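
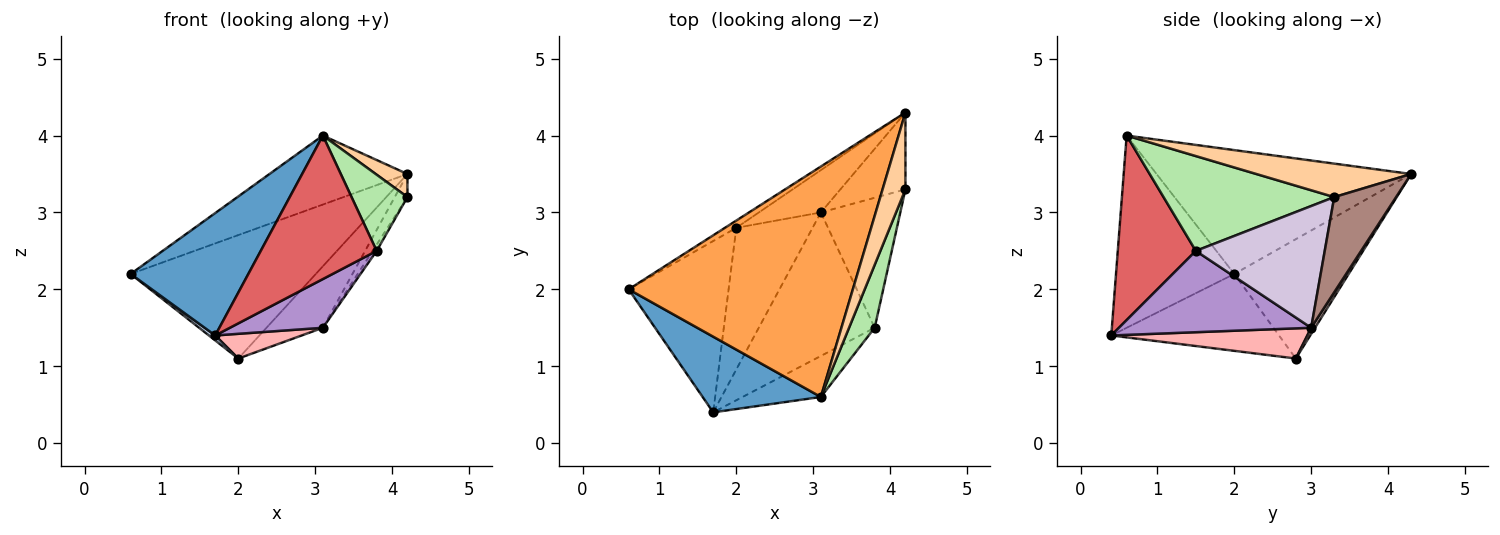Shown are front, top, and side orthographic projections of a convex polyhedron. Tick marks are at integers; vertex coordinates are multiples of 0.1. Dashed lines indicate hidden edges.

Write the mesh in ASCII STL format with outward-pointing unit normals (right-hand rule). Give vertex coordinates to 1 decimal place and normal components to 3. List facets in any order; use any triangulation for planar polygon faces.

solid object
 facet normal -0.650 -0.647 0.400
  outer loop
   vertex 1.7 0.4 1.4
   vertex 3.1 0.6 4.0
   vertex 0.6 2.0 2.2
  endloop
 endfacet
 facet normal -0.610 -0.023 -0.792
  outer loop
   vertex 2.0 2.8 1.1
   vertex 1.7 0.4 1.4
   vertex 0.6 2.0 2.2
  endloop
 endfacet
 facet normal -0.468 0.253 0.847
  outer loop
   vertex 4.2 4.3 3.5
   vertex 0.6 2.0 2.2
   vertex 3.1 0.6 4.0
  endloop
 endfacet
 facet normal 0.814 -0.167 0.556
  outer loop
   vertex 4.2 4.3 3.5
   vertex 3.1 0.6 4.0
   vertex 4.2 3.3 3.2
  endloop
 endfacet
 facet normal -0.525 0.850 -0.050
  outer loop
   vertex 4.2 4.3 3.5
   vertex 2.0 2.8 1.1
   vertex 0.6 2.0 2.2
  endloop
 endfacet
 facet normal 0.921 -0.301 0.249
  outer loop
   vertex 3.8 1.5 2.5
   vertex 4.2 3.3 3.2
   vertex 3.1 0.6 4.0
  endloop
 endfacet
 facet normal 0.544 -0.807 -0.231
  outer loop
   vertex 3.8 1.5 2.5
   vertex 3.1 0.6 4.0
   vertex 1.7 0.4 1.4
  endloop
 endfacet
 facet normal 0.363 -0.160 -0.918
  outer loop
   vertex 3.1 3.0 1.5
   vertex 1.7 0.4 1.4
   vertex 2.0 2.8 1.1
  endloop
 endfacet
 facet normal 0.553 -0.268 -0.789
  outer loop
   vertex 3.1 3.0 1.5
   vertex 3.8 1.5 2.5
   vertex 1.7 0.4 1.4
  endloop
 endfacet
 facet normal 0.837 0.026 -0.546
  outer loop
   vertex 3.1 3.0 1.5
   vertex 4.2 3.3 3.2
   vertex 3.8 1.5 2.5
  endloop
 endfacet
 facet normal 0.814 0.167 -0.556
  outer loop
   vertex 3.1 3.0 1.5
   vertex 4.2 4.3 3.5
   vertex 4.2 3.3 3.2
  endloop
 endfacet
 facet normal 0.056 0.823 -0.566
  outer loop
   vertex 3.1 3.0 1.5
   vertex 2.0 2.8 1.1
   vertex 4.2 4.3 3.5
  endloop
 endfacet
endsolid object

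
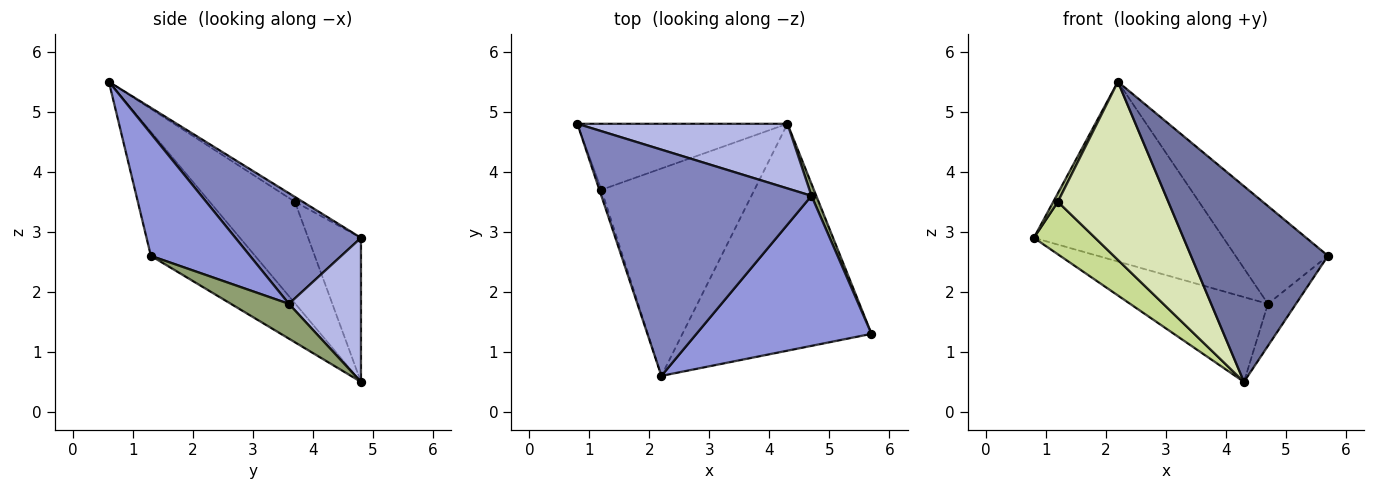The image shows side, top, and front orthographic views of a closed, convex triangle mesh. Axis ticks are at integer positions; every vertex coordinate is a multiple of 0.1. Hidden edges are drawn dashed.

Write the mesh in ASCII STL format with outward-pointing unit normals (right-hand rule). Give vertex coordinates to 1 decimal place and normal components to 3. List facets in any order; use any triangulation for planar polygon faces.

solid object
 facet normal -0.445 -0.585 -0.678
  outer loop
   vertex 4.3 4.8 0.5
   vertex 5.7 1.3 2.6
   vertex 2.2 0.6 5.5
  endloop
 endfacet
 facet normal 0.381 0.575 0.724
  outer loop
   vertex 4.7 3.6 1.8
   vertex 0.8 4.8 2.9
   vertex 2.2 0.6 5.5
  endloop
 endfacet
 facet normal 0.505 0.471 0.723
  outer loop
   vertex 4.7 3.6 1.8
   vertex 2.2 0.6 5.5
   vertex 5.7 1.3 2.6
  endloop
 endfacet
 facet normal 0.384 0.734 0.560
  outer loop
   vertex 4.7 3.6 1.8
   vertex 4.3 4.8 0.5
   vertex 0.8 4.8 2.9
  endloop
 endfacet
 facet normal 0.894 0.431 0.123
  outer loop
   vertex 4.7 3.6 1.8
   vertex 5.7 1.3 2.6
   vertex 4.3 4.8 0.5
  endloop
 endfacet
 facet normal -0.812 -0.478 -0.334
  outer loop
   vertex 1.2 3.7 3.5
   vertex 2.2 0.6 5.5
   vertex 0.8 4.8 2.9
  endloop
 endfacet
 facet normal -0.473 -0.548 -0.690
  outer loop
   vertex 1.2 3.7 3.5
   vertex 0.8 4.8 2.9
   vertex 4.3 4.8 0.5
  endloop
 endfacet
 facet normal -0.449 -0.582 -0.678
  outer loop
   vertex 1.2 3.7 3.5
   vertex 4.3 4.8 0.5
   vertex 2.2 0.6 5.5
  endloop
 endfacet
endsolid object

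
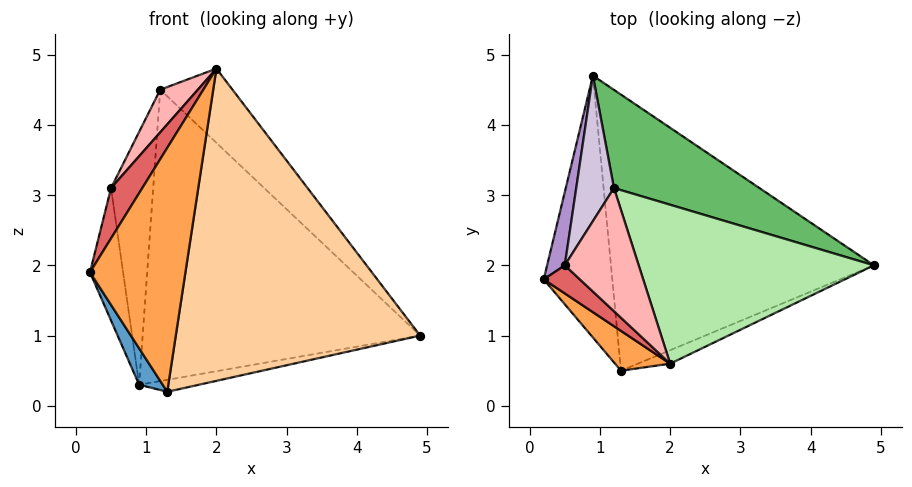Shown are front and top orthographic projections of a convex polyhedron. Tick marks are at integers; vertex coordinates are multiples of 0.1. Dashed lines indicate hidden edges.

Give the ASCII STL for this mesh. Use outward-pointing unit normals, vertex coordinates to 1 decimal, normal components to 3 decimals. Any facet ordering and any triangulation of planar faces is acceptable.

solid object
 facet normal -0.861 -0.070 -0.504
  outer loop
   vertex 1.3 0.5 0.2
   vertex 0.2 1.8 1.9
   vertex 0.9 4.7 0.3
  endloop
 endfacet
 facet normal 0.200 0.042 -0.979
  outer loop
   vertex 1.3 0.5 0.2
   vertex 0.9 4.7 0.3
   vertex 4.9 2.0 1.0
  endloop
 endfacet
 facet normal -0.676 -0.727 0.119
  outer loop
   vertex 1.3 0.5 0.2
   vertex 2.0 0.6 4.8
   vertex 0.2 1.8 1.9
  endloop
 endfacet
 facet normal 0.392 -0.919 -0.040
  outer loop
   vertex 1.3 0.5 0.2
   vertex 4.9 2.0 1.0
   vertex 2.0 0.6 4.8
  endloop
 endfacet
 facet normal 0.504 0.818 0.276
  outer loop
   vertex 1.2 3.1 4.5
   vertex 4.9 2.0 1.0
   vertex 0.9 4.7 0.3
  endloop
 endfacet
 facet normal 0.701 0.302 0.646
  outer loop
   vertex 1.2 3.1 4.5
   vertex 2.0 0.6 4.8
   vertex 4.9 2.0 1.0
  endloop
 endfacet
 facet normal -0.807 -0.515 0.288
  outer loop
   vertex 0.5 2.0 3.1
   vertex 0.2 1.8 1.9
   vertex 2.0 0.6 4.8
  endloop
 endfacet
 facet normal -0.809 -0.192 0.556
  outer loop
   vertex 0.5 2.0 3.1
   vertex 2.0 0.6 4.8
   vertex 1.2 3.1 4.5
  endloop
 endfacet
 facet normal -0.929 0.323 0.179
  outer loop
   vertex 0.5 2.0 3.1
   vertex 0.9 4.7 0.3
   vertex 0.2 1.8 1.9
  endloop
 endfacet
 facet normal -0.921 0.338 0.195
  outer loop
   vertex 0.5 2.0 3.1
   vertex 1.2 3.1 4.5
   vertex 0.9 4.7 0.3
  endloop
 endfacet
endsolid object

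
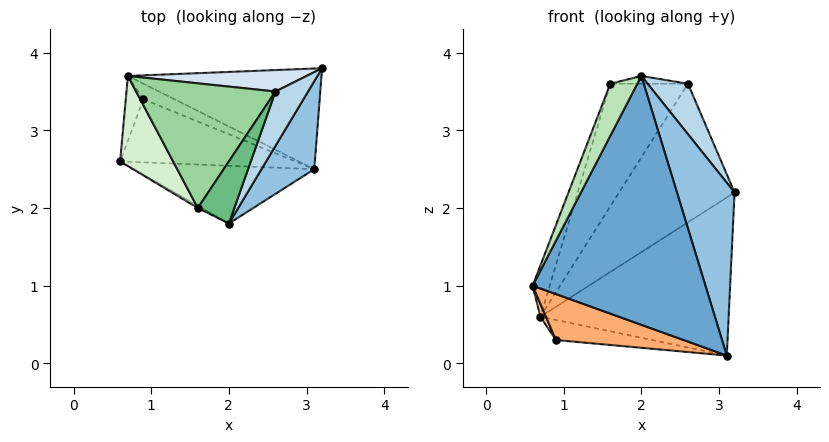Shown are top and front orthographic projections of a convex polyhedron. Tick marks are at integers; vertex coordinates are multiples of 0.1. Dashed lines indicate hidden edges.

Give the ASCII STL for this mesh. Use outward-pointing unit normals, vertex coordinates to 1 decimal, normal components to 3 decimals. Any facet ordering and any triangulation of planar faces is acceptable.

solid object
 facet normal -0.120 -0.967 -0.225
  outer loop
   vertex 3.1 2.5 0.1
   vertex 2.0 1.8 3.7
   vertex 0.6 2.6 1.0
  endloop
 endfacet
 facet normal 0.899 -0.390 0.199
  outer loop
   vertex 3.1 2.5 0.1
   vertex 3.2 3.8 2.2
   vertex 2.0 1.8 3.7
  endloop
 endfacet
 facet normal 0.899 -0.298 0.321
  outer loop
   vertex 2.6 3.5 3.6
   vertex 2.0 1.8 3.7
   vertex 3.2 3.8 2.2
  endloop
 endfacet
 facet normal -0.136 0.979 0.151
  outer loop
   vertex 0.7 3.7 0.6
   vertex 2.6 3.5 3.6
   vertex 3.2 3.8 2.2
  endloop
 endfacet
 facet normal 0.296 0.806 -0.513
  outer loop
   vertex 0.7 3.7 0.6
   vertex 3.2 3.8 2.2
   vertex 3.1 2.5 0.1
  endloop
 endfacet
 facet normal -0.300 -0.562 -0.771
  outer loop
   vertex 0.9 3.4 0.3
   vertex 3.1 2.5 0.1
   vertex 0.6 2.6 1.0
  endloop
 endfacet
 facet normal -0.870 -0.097 -0.483
  outer loop
   vertex 0.9 3.4 0.3
   vertex 0.6 2.6 1.0
   vertex 0.7 3.7 0.6
  endloop
 endfacet
 facet normal 0.259 0.764 -0.591
  outer loop
   vertex 0.9 3.4 0.3
   vertex 0.7 3.7 0.6
   vertex 3.1 2.5 0.1
  endloop
 endfacet
 facet normal -0.183 0.122 0.976
  outer loop
   vertex 1.6 2.0 3.6
   vertex 2.0 1.8 3.7
   vertex 2.6 3.5 3.6
  endloop
 endfacet
 facet normal -0.725 0.483 0.491
  outer loop
   vertex 1.6 2.0 3.6
   vertex 2.6 3.5 3.6
   vertex 0.7 3.7 0.6
  endloop
 endfacet
 facet normal -0.439 -0.898 -0.038
  outer loop
   vertex 1.6 2.0 3.6
   vertex 0.6 2.6 1.0
   vertex 2.0 1.8 3.7
  endloop
 endfacet
 facet normal -0.891 0.224 0.395
  outer loop
   vertex 1.6 2.0 3.6
   vertex 0.7 3.7 0.6
   vertex 0.6 2.6 1.0
  endloop
 endfacet
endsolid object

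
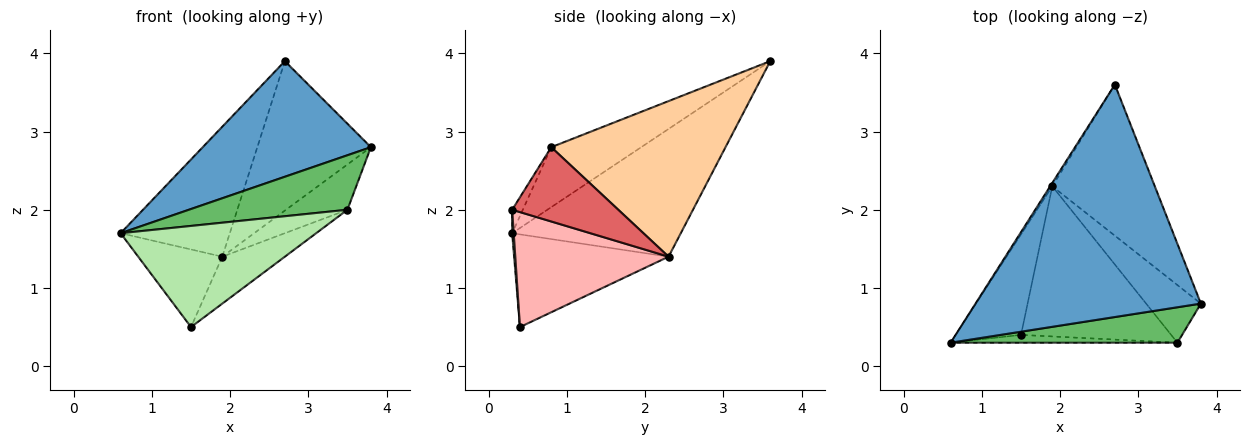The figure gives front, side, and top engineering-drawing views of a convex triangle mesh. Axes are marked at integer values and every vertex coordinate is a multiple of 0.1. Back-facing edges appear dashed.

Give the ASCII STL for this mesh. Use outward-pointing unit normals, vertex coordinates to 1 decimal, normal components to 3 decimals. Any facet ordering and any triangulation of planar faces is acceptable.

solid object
 facet normal -0.232 -0.433 0.871
  outer loop
   vertex 2.7 3.6 3.9
   vertex 0.6 0.3 1.7
   vertex 3.8 0.8 2.8
  endloop
 endfacet
 facet normal -0.839 0.543 -0.014
  outer loop
   vertex 1.9 2.3 1.4
   vertex 0.6 0.3 1.7
   vertex 2.7 3.6 3.9
  endloop
 endfacet
 facet normal -0.747 0.407 -0.526
  outer loop
   vertex 1.9 2.3 1.4
   vertex 1.5 0.4 0.5
   vertex 0.6 0.3 1.7
  endloop
 endfacet
 facet normal 0.733 0.478 -0.483
  outer loop
   vertex 1.9 2.3 1.4
   vertex 2.7 3.6 3.9
   vertex 3.8 0.8 2.8
  endloop
 endfacet
 facet normal -0.056 -0.837 0.544
  outer loop
   vertex 3.5 0.3 2.0
   vertex 3.8 0.8 2.8
   vertex 0.6 0.3 1.7
  endloop
 endfacet
 facet normal 0.008 -0.997 -0.077
  outer loop
   vertex 3.5 0.3 2.0
   vertex 0.6 0.3 1.7
   vertex 1.5 0.4 0.5
  endloop
 endfacet
 facet normal 0.730 0.422 -0.538
  outer loop
   vertex 3.5 0.3 2.0
   vertex 1.9 2.3 1.4
   vertex 3.8 0.8 2.8
  endloop
 endfacet
 facet normal 0.590 0.241 -0.771
  outer loop
   vertex 3.5 0.3 2.0
   vertex 1.5 0.4 0.5
   vertex 1.9 2.3 1.4
  endloop
 endfacet
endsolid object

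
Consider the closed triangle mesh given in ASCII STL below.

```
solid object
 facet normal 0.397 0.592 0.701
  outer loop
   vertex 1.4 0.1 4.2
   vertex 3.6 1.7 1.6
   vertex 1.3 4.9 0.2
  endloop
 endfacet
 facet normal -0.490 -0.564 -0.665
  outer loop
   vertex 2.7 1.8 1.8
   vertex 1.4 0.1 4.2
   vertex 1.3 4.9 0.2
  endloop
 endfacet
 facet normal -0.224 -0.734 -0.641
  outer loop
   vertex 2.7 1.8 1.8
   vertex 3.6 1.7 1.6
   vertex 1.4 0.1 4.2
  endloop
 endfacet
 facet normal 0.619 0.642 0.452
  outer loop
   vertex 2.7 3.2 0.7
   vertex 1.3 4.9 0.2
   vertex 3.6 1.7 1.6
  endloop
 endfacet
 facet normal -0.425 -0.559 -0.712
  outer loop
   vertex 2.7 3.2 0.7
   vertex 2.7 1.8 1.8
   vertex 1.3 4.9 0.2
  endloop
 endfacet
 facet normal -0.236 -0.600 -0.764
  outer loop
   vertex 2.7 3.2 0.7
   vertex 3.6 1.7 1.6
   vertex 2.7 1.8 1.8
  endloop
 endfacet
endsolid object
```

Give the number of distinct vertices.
5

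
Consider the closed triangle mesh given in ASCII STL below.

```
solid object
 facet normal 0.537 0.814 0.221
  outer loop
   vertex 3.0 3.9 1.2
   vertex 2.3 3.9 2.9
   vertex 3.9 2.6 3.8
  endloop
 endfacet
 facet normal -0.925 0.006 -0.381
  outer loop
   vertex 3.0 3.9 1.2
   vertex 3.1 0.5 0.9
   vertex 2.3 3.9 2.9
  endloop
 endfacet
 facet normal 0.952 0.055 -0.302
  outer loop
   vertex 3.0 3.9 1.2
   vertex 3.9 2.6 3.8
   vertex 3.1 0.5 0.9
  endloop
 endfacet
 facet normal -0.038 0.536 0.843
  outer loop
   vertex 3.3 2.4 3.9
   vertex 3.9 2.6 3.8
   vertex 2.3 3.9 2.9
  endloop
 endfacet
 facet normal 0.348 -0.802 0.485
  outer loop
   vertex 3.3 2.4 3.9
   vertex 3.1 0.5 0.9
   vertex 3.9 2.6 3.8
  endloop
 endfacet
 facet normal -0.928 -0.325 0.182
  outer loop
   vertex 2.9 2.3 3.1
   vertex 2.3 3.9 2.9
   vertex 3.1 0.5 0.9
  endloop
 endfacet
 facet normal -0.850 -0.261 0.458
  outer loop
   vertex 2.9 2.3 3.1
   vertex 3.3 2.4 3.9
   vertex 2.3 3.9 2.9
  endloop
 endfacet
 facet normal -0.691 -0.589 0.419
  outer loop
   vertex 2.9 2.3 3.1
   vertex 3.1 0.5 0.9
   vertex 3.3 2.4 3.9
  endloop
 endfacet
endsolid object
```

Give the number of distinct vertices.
6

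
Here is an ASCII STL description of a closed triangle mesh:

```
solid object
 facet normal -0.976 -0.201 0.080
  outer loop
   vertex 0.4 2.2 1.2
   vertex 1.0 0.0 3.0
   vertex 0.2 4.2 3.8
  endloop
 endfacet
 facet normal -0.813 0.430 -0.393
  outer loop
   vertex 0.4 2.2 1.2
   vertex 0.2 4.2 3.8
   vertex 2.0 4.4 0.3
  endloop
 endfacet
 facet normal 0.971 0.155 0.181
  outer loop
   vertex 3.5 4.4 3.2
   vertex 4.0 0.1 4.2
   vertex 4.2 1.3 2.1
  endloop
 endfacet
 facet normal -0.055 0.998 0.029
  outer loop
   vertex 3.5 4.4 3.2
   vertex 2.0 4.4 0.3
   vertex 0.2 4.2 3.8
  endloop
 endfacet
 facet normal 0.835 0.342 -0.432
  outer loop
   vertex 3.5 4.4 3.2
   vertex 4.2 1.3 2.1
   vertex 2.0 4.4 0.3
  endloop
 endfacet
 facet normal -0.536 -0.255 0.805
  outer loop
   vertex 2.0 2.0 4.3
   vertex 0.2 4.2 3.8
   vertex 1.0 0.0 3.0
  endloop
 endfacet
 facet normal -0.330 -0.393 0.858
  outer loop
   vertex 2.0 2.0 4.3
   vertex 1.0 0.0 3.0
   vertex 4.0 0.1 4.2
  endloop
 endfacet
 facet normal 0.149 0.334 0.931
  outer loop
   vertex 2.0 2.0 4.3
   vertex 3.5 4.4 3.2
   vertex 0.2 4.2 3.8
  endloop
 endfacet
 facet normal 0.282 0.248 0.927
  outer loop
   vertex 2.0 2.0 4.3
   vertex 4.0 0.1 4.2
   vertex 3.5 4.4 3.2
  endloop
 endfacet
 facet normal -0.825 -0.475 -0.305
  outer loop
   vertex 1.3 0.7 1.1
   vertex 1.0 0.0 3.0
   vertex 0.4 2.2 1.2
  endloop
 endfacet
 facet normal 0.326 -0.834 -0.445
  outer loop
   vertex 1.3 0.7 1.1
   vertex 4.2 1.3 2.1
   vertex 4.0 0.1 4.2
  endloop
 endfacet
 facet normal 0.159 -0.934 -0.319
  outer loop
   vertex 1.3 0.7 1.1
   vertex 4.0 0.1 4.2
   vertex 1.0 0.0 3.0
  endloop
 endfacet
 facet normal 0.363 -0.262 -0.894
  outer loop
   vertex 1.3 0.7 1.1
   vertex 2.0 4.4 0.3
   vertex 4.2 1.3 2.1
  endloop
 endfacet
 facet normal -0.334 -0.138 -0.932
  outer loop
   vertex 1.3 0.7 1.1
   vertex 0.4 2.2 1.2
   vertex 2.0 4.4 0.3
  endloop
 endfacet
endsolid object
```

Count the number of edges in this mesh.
21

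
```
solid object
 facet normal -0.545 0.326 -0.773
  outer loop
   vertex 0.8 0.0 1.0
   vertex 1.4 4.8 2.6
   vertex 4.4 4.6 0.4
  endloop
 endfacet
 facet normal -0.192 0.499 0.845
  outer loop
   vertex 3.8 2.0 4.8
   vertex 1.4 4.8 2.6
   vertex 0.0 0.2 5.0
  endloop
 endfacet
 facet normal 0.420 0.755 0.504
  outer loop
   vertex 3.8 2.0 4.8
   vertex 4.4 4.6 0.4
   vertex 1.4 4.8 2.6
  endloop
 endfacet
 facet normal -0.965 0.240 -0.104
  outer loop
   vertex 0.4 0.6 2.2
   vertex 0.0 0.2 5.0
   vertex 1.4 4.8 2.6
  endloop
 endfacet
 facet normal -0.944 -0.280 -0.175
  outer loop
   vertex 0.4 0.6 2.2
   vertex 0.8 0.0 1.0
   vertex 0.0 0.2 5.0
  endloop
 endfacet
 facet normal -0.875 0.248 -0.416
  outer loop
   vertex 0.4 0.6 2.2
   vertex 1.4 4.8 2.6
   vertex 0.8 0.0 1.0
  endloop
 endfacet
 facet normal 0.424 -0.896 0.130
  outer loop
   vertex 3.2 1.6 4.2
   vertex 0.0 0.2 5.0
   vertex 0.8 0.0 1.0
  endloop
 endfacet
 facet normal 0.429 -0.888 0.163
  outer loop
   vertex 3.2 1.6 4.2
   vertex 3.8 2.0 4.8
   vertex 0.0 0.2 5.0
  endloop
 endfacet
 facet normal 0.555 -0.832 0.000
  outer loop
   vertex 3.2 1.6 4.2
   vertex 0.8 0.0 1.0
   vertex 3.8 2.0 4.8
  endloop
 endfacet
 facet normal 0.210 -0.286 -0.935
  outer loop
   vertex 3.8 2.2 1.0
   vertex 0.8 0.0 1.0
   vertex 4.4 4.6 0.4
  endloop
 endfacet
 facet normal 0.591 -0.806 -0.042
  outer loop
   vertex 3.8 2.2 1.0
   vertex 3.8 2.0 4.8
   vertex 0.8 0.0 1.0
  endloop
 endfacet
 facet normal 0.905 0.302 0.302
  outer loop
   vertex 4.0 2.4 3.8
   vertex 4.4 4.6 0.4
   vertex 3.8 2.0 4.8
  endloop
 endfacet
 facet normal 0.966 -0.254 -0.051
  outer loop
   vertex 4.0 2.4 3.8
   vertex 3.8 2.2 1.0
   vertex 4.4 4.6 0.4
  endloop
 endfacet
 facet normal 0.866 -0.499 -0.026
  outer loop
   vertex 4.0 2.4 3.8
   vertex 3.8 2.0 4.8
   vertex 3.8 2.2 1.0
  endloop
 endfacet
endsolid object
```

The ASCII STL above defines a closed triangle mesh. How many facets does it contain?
14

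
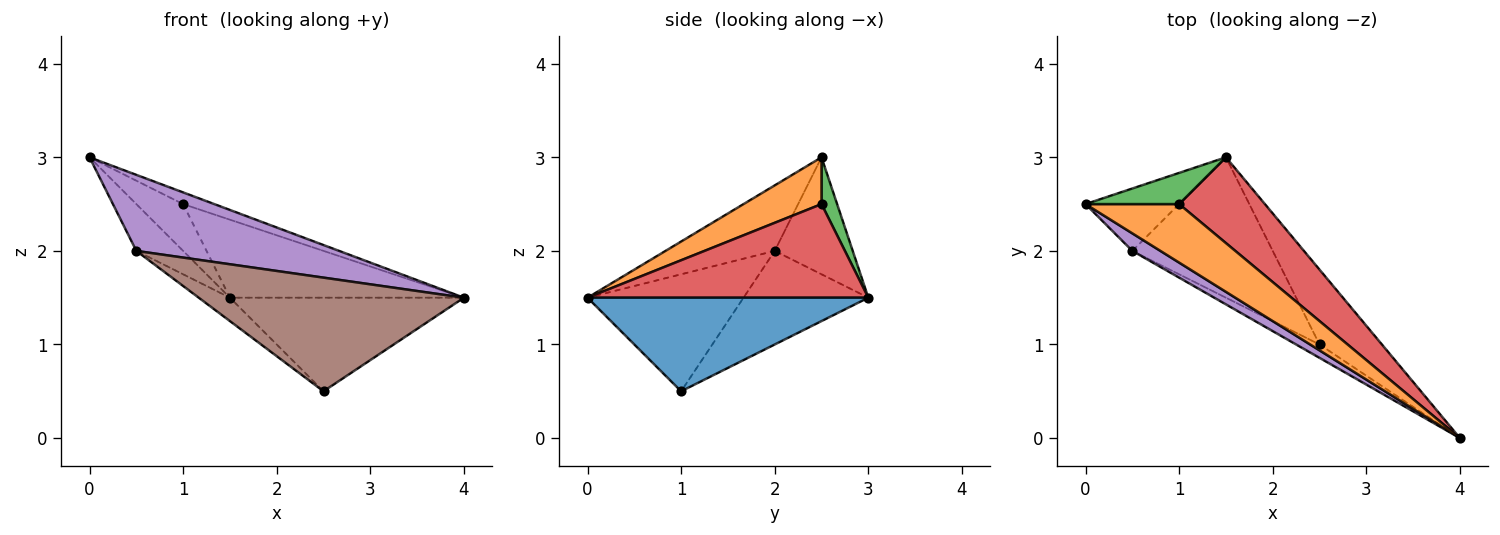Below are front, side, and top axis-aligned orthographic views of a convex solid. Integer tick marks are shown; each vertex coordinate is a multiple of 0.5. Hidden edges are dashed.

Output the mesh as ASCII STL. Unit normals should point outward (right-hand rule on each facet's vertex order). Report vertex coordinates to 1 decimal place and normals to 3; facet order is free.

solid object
 facet normal 0.684 0.570 -0.456
  outer loop
   vertex 2.5 1.0 0.5
   vertex 1.5 3.0 1.5
   vertex 4.0 0.0 1.5
  endloop
 endfacet
 facet normal 0.440 0.176 0.880
  outer loop
   vertex 1.0 2.5 2.5
   vertex 0.0 2.5 3.0
   vertex 4.0 0.0 1.5
  endloop
 endfacet
 facet normal 0.267 0.802 0.535
  outer loop
   vertex 1.0 2.5 2.5
   vertex 1.5 3.0 1.5
   vertex 0.0 2.5 3.0
  endloop
 endfacet
 facet normal 0.628 0.523 0.576
  outer loop
   vertex 1.0 2.5 2.5
   vertex 4.0 0.0 1.5
   vertex 1.5 3.0 1.5
  endloop
 endfacet
 facet normal -0.465 -0.863 0.199
  outer loop
   vertex 0.5 2.0 2.0
   vertex 4.0 0.0 1.5
   vertex 0.0 2.5 3.0
  endloop
 endfacet
 facet normal -0.504 -0.858 -0.101
  outer loop
   vertex 0.5 2.0 2.0
   vertex 2.5 1.0 0.5
   vertex 4.0 0.0 1.5
  endloop
 endfacet
 facet normal -0.707 0.424 -0.566
  outer loop
   vertex 0.5 2.0 2.0
   vertex 0.0 2.5 3.0
   vertex 1.5 3.0 1.5
  endloop
 endfacet
 facet normal -0.549 0.137 -0.824
  outer loop
   vertex 0.5 2.0 2.0
   vertex 1.5 3.0 1.5
   vertex 2.5 1.0 0.5
  endloop
 endfacet
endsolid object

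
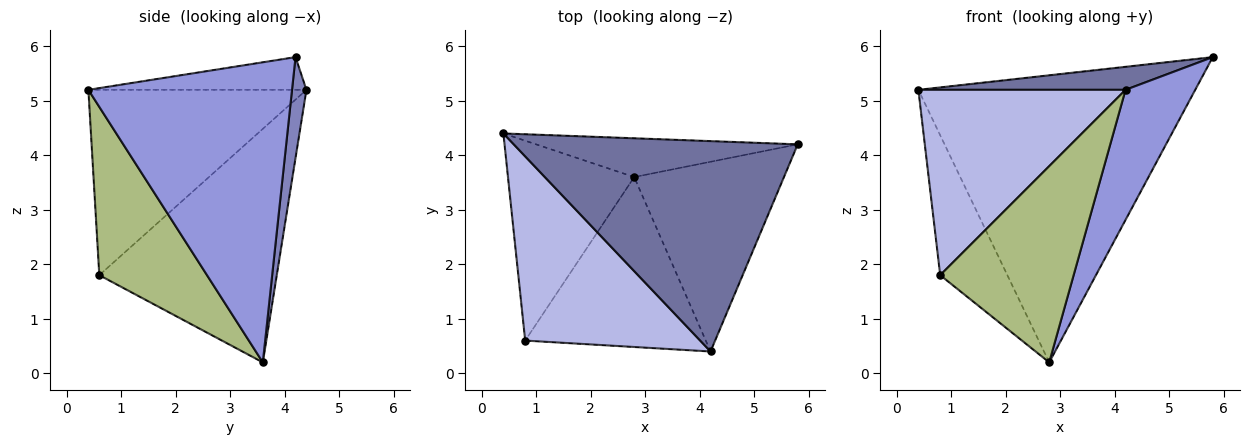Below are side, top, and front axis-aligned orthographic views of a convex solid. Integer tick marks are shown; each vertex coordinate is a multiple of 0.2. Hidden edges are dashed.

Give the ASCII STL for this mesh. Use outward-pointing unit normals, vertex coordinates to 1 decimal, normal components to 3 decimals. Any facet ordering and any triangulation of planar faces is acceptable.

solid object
 facet normal -0.114 -0.108 0.988
  outer loop
   vertex 4.2 0.4 5.2
   vertex 5.8 4.2 5.8
   vertex 0.4 4.4 5.2
  endloop
 endfacet
 facet normal 0.052 0.990 -0.134
  outer loop
   vertex 2.8 3.6 0.2
   vertex 0.4 4.4 5.2
   vertex 5.8 4.2 5.8
  endloop
 endfacet
 facet normal 0.856 -0.293 -0.427
  outer loop
   vertex 2.8 3.6 0.2
   vertex 5.8 4.2 5.8
   vertex 4.2 0.4 5.2
  endloop
 endfacet
 facet normal -0.598 -0.568 0.565
  outer loop
   vertex 0.8 0.6 1.8
   vertex 4.2 0.4 5.2
   vertex 0.4 4.4 5.2
  endloop
 endfacet
 facet normal -0.835 0.316 -0.451
  outer loop
   vertex 0.8 0.6 1.8
   vertex 0.4 4.4 5.2
   vertex 2.8 3.6 0.2
  endloop
 endfacet
 facet normal 0.521 -0.645 -0.559
  outer loop
   vertex 0.8 0.6 1.8
   vertex 2.8 3.6 0.2
   vertex 4.2 0.4 5.2
  endloop
 endfacet
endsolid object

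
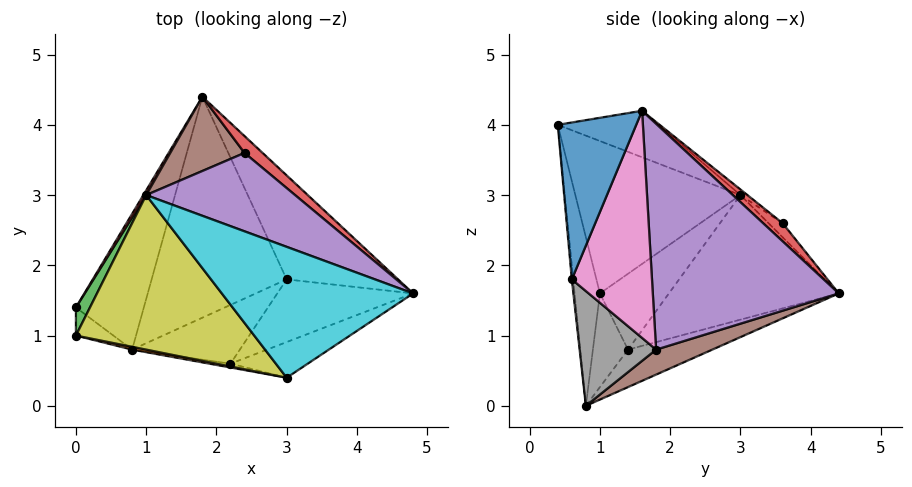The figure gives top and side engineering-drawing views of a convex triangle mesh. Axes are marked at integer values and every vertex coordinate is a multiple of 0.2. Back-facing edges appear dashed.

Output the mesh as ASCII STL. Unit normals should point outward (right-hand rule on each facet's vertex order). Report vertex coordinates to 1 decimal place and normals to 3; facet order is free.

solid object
 facet normal -0.745 -0.596 -0.298
  outer loop
   vertex 0.0 1.4 0.8
   vertex 0.8 0.8 0.0
   vertex 0.0 1.0 1.6
  endloop
 endfacet
 facet normal -0.428 0.464 -0.776
  outer loop
   vertex 0.0 1.4 0.8
   vertex 1.8 4.4 1.6
   vertex 0.8 0.8 0.0
  endloop
 endfacet
 facet normal -0.924 0.342 0.171
  outer loop
   vertex 0.0 1.4 0.8
   vertex 0.0 1.0 1.6
   vertex 1.0 3.0 3.0
  endloop
 endfacet
 facet normal -0.860 0.511 0.019
  outer loop
   vertex 0.0 1.4 0.8
   vertex 1.0 3.0 3.0
   vertex 1.8 4.4 1.6
  endloop
 endfacet
 facet normal 0.786 0.482 -0.388
  outer loop
   vertex 3.0 1.8 0.8
   vertex 1.8 4.4 1.6
   vertex 4.8 1.6 4.2
  endloop
 endfacet
 facet normal 0.170 0.361 -0.917
  outer loop
   vertex 3.0 1.8 0.8
   vertex 0.8 0.8 0.0
   vertex 1.8 4.4 1.6
  endloop
 endfacet
 facet normal 0.607 -0.707 -0.363
  outer loop
   vertex 3.0 1.8 0.8
   vertex 4.8 1.6 4.2
   vertex 2.2 0.6 1.8
  endloop
 endfacet
 facet normal 0.501 -0.726 -0.471
  outer loop
   vertex 3.0 1.8 0.8
   vertex 2.2 0.6 1.8
   vertex 0.8 0.8 0.0
  endloop
 endfacet
 facet normal -0.636 -0.203 0.744
  outer loop
   vertex 3.0 0.4 4.0
   vertex 1.0 3.0 3.0
   vertex 0.0 1.0 1.6
  endloop
 endfacet
 facet normal -0.232 0.189 0.954
  outer loop
   vertex 3.0 0.4 4.0
   vertex 4.8 1.6 4.2
   vertex 1.0 3.0 3.0
  endloop
 endfacet
 facet normal 0.554 -0.786 -0.273
  outer loop
   vertex 3.0 0.4 4.0
   vertex 2.2 0.6 1.8
   vertex 4.8 1.6 4.2
  endloop
 endfacet
 facet normal -0.209 -0.978 0.017
  outer loop
   vertex 3.0 0.4 4.0
   vertex 0.0 1.0 1.6
   vertex 0.8 0.8 0.0
  endloop
 endfacet
 facet normal -0.049 -0.996 -0.073
  outer loop
   vertex 3.0 0.4 4.0
   vertex 0.8 0.8 0.0
   vertex 2.2 0.6 1.8
  endloop
 endfacet
 facet normal 0.408 0.816 0.408
  outer loop
   vertex 2.4 3.6 2.6
   vertex 4.8 1.6 4.2
   vertex 1.8 4.4 1.6
  endloop
 endfacet
 facet normal -0.030 0.602 0.798
  outer loop
   vertex 2.4 3.6 2.6
   vertex 1.0 3.0 3.0
   vertex 4.8 1.6 4.2
  endloop
 endfacet
 facet normal -0.126 0.737 0.665
  outer loop
   vertex 2.4 3.6 2.6
   vertex 1.8 4.4 1.6
   vertex 1.0 3.0 3.0
  endloop
 endfacet
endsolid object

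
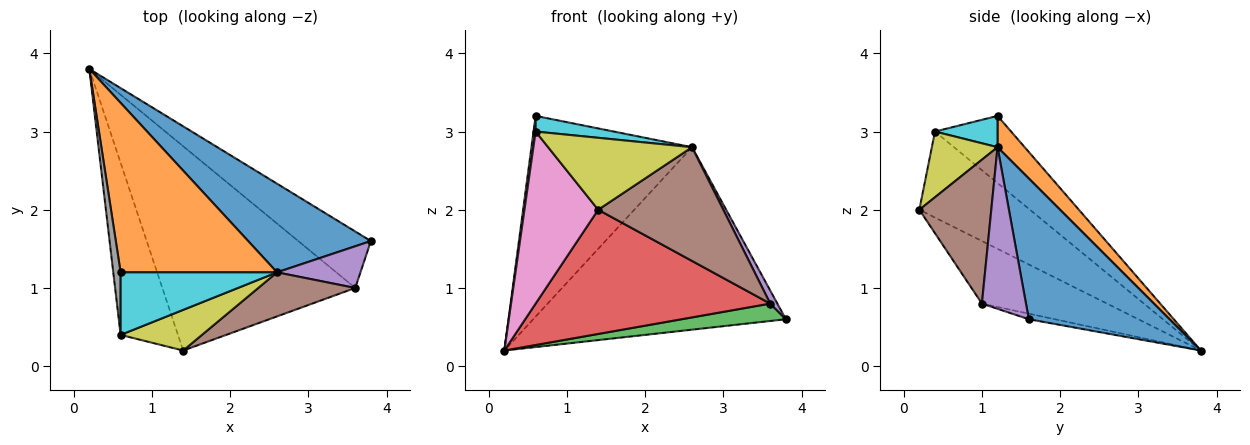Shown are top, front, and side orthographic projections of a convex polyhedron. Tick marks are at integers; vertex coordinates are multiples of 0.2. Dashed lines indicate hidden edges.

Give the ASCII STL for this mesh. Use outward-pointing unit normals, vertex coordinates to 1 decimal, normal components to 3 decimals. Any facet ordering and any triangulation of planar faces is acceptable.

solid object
 facet normal 0.448 0.804 0.391
  outer loop
   vertex 2.6 1.2 2.8
   vertex 3.8 1.6 0.6
   vertex 0.2 3.8 0.2
  endloop
 endfacet
 facet normal 0.128 0.758 0.640
  outer loop
   vertex 2.6 1.2 2.8
   vertex 0.2 3.8 0.2
   vertex 0.6 1.2 3.2
  endloop
 endfacet
 facet normal -0.073 -0.293 -0.953
  outer loop
   vertex 3.6 1.0 0.8
   vertex 0.2 3.8 0.2
   vertex 3.8 1.6 0.6
  endloop
 endfacet
 facet normal -0.267 -0.501 -0.823
  outer loop
   vertex 3.6 1.0 0.8
   vertex 1.4 0.2 2.0
   vertex 0.2 3.8 0.2
  endloop
 endfacet
 facet normal 0.880 -0.142 0.454
  outer loop
   vertex 3.6 1.0 0.8
   vertex 3.8 1.6 0.6
   vertex 2.6 1.2 2.8
  endloop
 endfacet
 facet normal 0.473 -0.822 0.318
  outer loop
   vertex 3.6 1.0 0.8
   vertex 2.6 1.2 2.8
   vertex 1.4 0.2 2.0
  endloop
 endfacet
 facet normal -0.728 -0.485 -0.485
  outer loop
   vertex 0.6 0.4 3.0
   vertex 0.2 3.8 0.2
   vertex 1.4 0.2 2.0
  endloop
 endfacet
 facet normal -0.994 -0.027 0.109
  outer loop
   vertex 0.6 0.4 3.0
   vertex 0.6 1.2 3.2
   vertex 0.2 3.8 0.2
  endloop
 endfacet
 facet normal 0.369 -0.809 0.457
  outer loop
   vertex 0.6 0.4 3.0
   vertex 1.4 0.2 2.0
   vertex 2.6 1.2 2.8
  endloop
 endfacet
 facet normal 0.190 -0.238 0.952
  outer loop
   vertex 0.6 0.4 3.0
   vertex 2.6 1.2 2.8
   vertex 0.6 1.2 3.2
  endloop
 endfacet
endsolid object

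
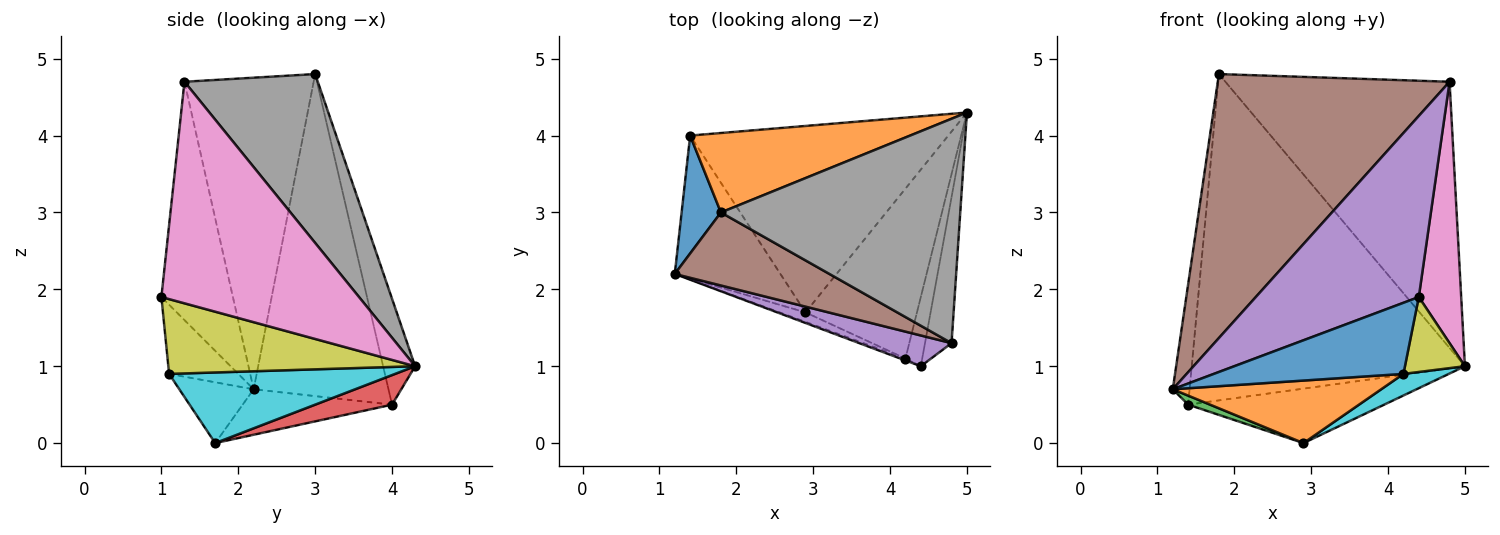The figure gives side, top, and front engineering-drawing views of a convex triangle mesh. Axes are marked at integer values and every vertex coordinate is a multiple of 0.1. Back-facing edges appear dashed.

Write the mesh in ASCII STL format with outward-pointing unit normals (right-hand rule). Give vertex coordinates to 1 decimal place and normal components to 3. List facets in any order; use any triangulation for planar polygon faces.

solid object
 facet normal -0.985 0.123 0.120
  outer loop
   vertex 1.4 4.0 0.5
   vertex 1.2 2.2 0.7
   vertex 1.8 3.0 4.8
  endloop
 endfacet
 facet normal -0.113 0.965 0.235
  outer loop
   vertex 1.4 4.0 0.5
   vertex 1.8 3.0 4.8
   vertex 5.0 4.3 1.0
  endloop
 endfacet
 facet normal -0.395 -0.058 -0.917
  outer loop
   vertex 2.9 1.7 0.0
   vertex 1.2 2.2 0.7
   vertex 1.4 4.0 0.5
  endloop
 endfacet
 facet normal 0.109 0.279 -0.954
  outer loop
   vertex 2.9 1.7 0.0
   vertex 1.4 4.0 0.5
   vertex 5.0 4.3 1.0
  endloop
 endfacet
 facet normal -0.397 -0.905 0.154
  outer loop
   vertex 4.8 1.3 4.7
   vertex 1.2 2.2 0.7
   vertex 4.4 1.0 1.9
  endloop
 endfacet
 facet normal -0.473 -0.849 0.235
  outer loop
   vertex 4.8 1.3 4.7
   vertex 1.8 3.0 4.8
   vertex 1.2 2.2 0.7
  endloop
 endfacet
 facet normal 0.971 -0.208 -0.116
  outer loop
   vertex 4.8 1.3 4.7
   vertex 4.4 1.0 1.9
   vertex 5.0 4.3 1.0
  endloop
 endfacet
 facet normal 0.414 0.696 0.587
  outer loop
   vertex 4.8 1.3 4.7
   vertex 5.0 4.3 1.0
   vertex 1.8 3.0 4.8
  endloop
 endfacet
 facet normal 0.949 -0.231 -0.213
  outer loop
   vertex 4.2 1.1 0.9
   vertex 5.0 4.3 1.0
   vertex 4.4 1.0 1.9
  endloop
 endfacet
 facet normal 0.532 -0.107 -0.840
  outer loop
   vertex 4.2 1.1 0.9
   vertex 2.9 1.7 0.0
   vertex 5.0 4.3 1.0
  endloop
 endfacet
 facet normal -0.343 -0.939 -0.025
  outer loop
   vertex 4.2 1.1 0.9
   vertex 4.4 1.0 1.9
   vertex 1.2 2.2 0.7
  endloop
 endfacet
 facet normal -0.332 -0.932 -0.141
  outer loop
   vertex 4.2 1.1 0.9
   vertex 1.2 2.2 0.7
   vertex 2.9 1.7 0.0
  endloop
 endfacet
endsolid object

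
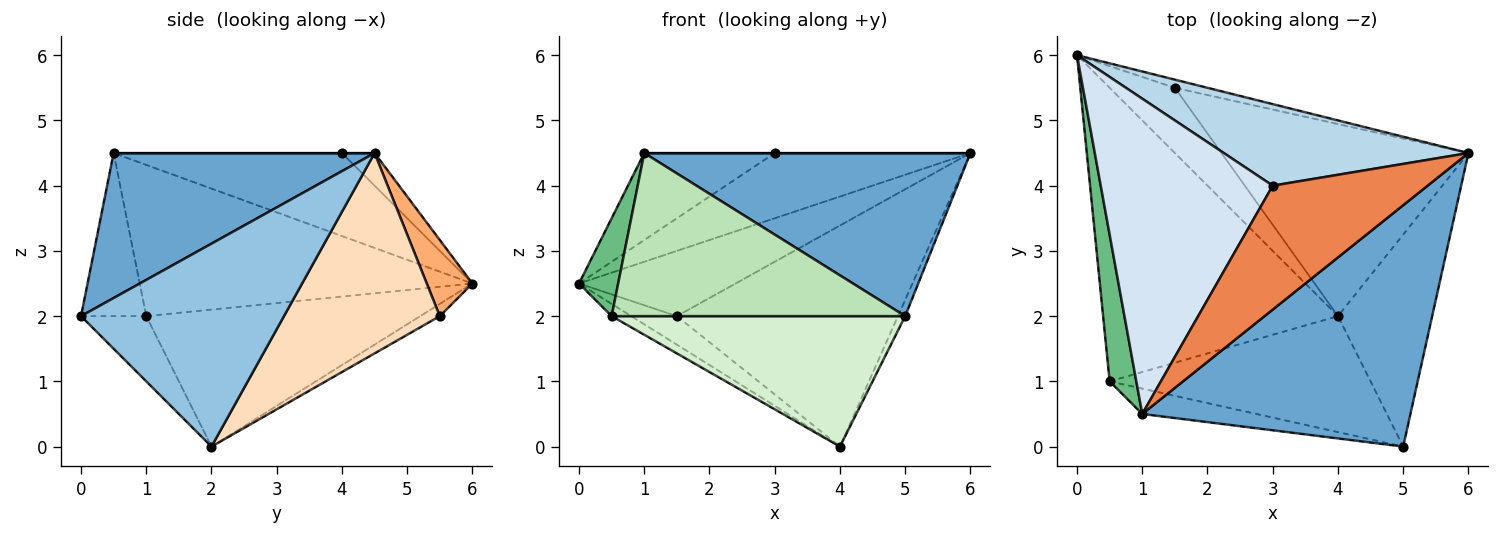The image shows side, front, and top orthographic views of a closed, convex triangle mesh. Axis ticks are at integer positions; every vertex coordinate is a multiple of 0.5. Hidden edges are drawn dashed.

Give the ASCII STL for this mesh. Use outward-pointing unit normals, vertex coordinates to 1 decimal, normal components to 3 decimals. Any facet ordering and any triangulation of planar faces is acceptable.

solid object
 facet normal 0.409 -0.511 0.756
  outer loop
   vertex 5.0 0.0 2.0
   vertex 6.0 4.5 4.5
   vertex 1.0 0.5 4.5
  endloop
 endfacet
 facet normal 0.907 0.032 -0.421
  outer loop
   vertex 5.0 0.0 2.0
   vertex 4.0 2.0 0.0
   vertex 6.0 4.5 4.5
  endloop
 endfacet
 facet normal -0.104 0.621 0.777
  outer loop
   vertex 3.0 4.0 4.5
   vertex 6.0 4.5 4.5
   vertex 0.0 6.0 2.5
  endloop
 endfacet
 facet normal -0.422 0.241 0.874
  outer loop
   vertex 3.0 4.0 4.5
   vertex 0.0 6.0 2.5
   vertex 1.0 0.5 4.5
  endloop
 endfacet
 facet normal 0.000 0.000 1.000
  outer loop
   vertex 3.0 4.0 4.5
   vertex 1.0 0.5 4.5
   vertex 6.0 4.5 4.5
  endloop
 endfacet
 facet normal 0.278 0.953 -0.119
  outer loop
   vertex 1.5 5.5 2.0
   vertex 0.0 6.0 2.5
   vertex 6.0 4.5 4.5
  endloop
 endfacet
 facet normal -0.169 0.395 -0.903
  outer loop
   vertex 1.5 5.5 2.0
   vertex 4.0 2.0 0.0
   vertex 0.0 6.0 2.5
  endloop
 endfacet
 facet normal 0.470 0.666 -0.579
  outer loop
   vertex 1.5 5.5 2.0
   vertex 6.0 4.5 4.5
   vertex 4.0 2.0 0.0
  endloop
 endfacet
 facet normal -0.978 -0.115 0.173
  outer loop
   vertex 0.5 1.0 2.0
   vertex 1.0 0.5 4.5
   vertex 0.0 6.0 2.5
  endloop
 endfacet
 facet normal -0.504 0.036 -0.863
  outer loop
   vertex 0.5 1.0 2.0
   vertex 0.0 6.0 2.5
   vertex 4.0 2.0 0.0
  endloop
 endfacet
 facet normal -0.214 -0.965 -0.150
  outer loop
   vertex 0.5 1.0 2.0
   vertex 5.0 0.0 2.0
   vertex 1.0 0.5 4.5
  endloop
 endfacet
 facet normal -0.164 -0.737 -0.655
  outer loop
   vertex 0.5 1.0 2.0
   vertex 4.0 2.0 0.0
   vertex 5.0 0.0 2.0
  endloop
 endfacet
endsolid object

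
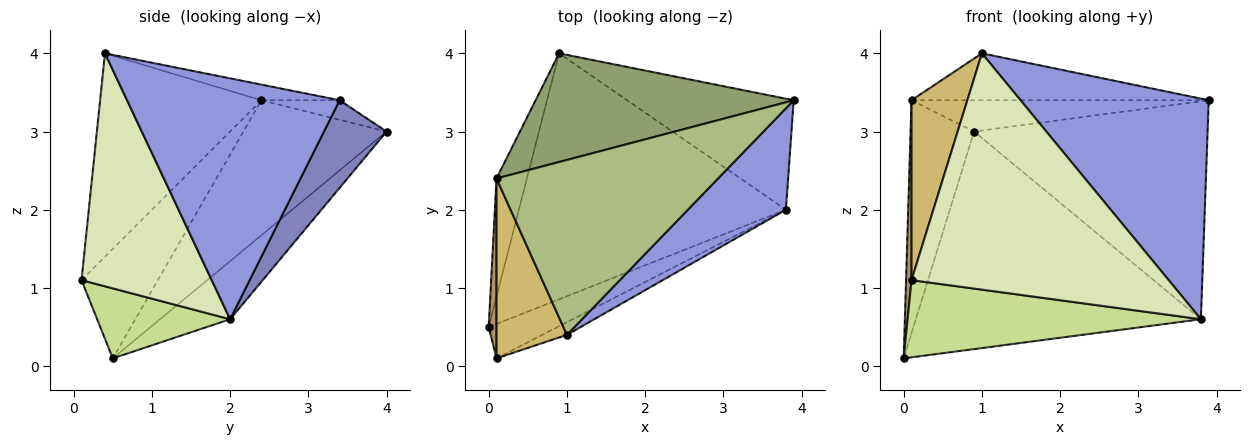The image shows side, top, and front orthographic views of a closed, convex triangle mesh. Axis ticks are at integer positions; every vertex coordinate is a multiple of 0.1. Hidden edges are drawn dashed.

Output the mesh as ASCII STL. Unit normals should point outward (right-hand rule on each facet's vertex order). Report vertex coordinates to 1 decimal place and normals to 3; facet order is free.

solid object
 facet normal -0.161 0.654 -0.739
  outer loop
   vertex 3.8 2.0 0.6
   vertex 0.0 0.5 0.1
   vertex 0.9 4.0 3.0
  endloop
 endfacet
 facet normal 0.232 0.867 -0.442
  outer loop
   vertex 3.8 2.0 0.6
   vertex 0.9 4.0 3.0
   vertex 3.9 3.4 3.4
  endloop
 endfacet
 facet normal 0.716 -0.634 0.291
  outer loop
   vertex 3.8 2.0 0.6
   vertex 3.9 3.4 3.4
   vertex 1.0 0.4 4.0
  endloop
 endfacet
 facet normal -0.895 0.397 -0.202
  outer loop
   vertex 0.1 2.4 3.4
   vertex 0.9 4.0 3.0
   vertex 0.0 0.5 0.1
  endloop
 endfacet
 facet normal -0.073 0.276 0.958
  outer loop
   vertex 0.1 2.4 3.4
   vertex 3.9 3.4 3.4
   vertex 0.9 4.0 3.0
  endloop
 endfacet
 facet normal -0.068 0.258 0.964
  outer loop
   vertex 0.1 2.4 3.4
   vertex 1.0 0.4 4.0
   vertex 3.9 3.4 3.4
  endloop
 endfacet
 facet normal 0.383 -0.844 -0.376
  outer loop
   vertex 0.1 0.1 1.1
   vertex 0.0 0.5 0.1
   vertex 3.8 2.0 0.6
  endloop
 endfacet
 facet normal 0.451 -0.891 -0.048
  outer loop
   vertex 0.1 0.1 1.1
   vertex 3.8 2.0 0.6
   vertex 1.0 0.4 4.0
  endloop
 endfacet
 facet normal -0.995 -0.071 0.071
  outer loop
   vertex 0.1 0.1 1.1
   vertex 0.1 2.4 3.4
   vertex 0.0 0.5 0.1
  endloop
 endfacet
 facet normal -0.898 -0.311 0.311
  outer loop
   vertex 0.1 0.1 1.1
   vertex 1.0 0.4 4.0
   vertex 0.1 2.4 3.4
  endloop
 endfacet
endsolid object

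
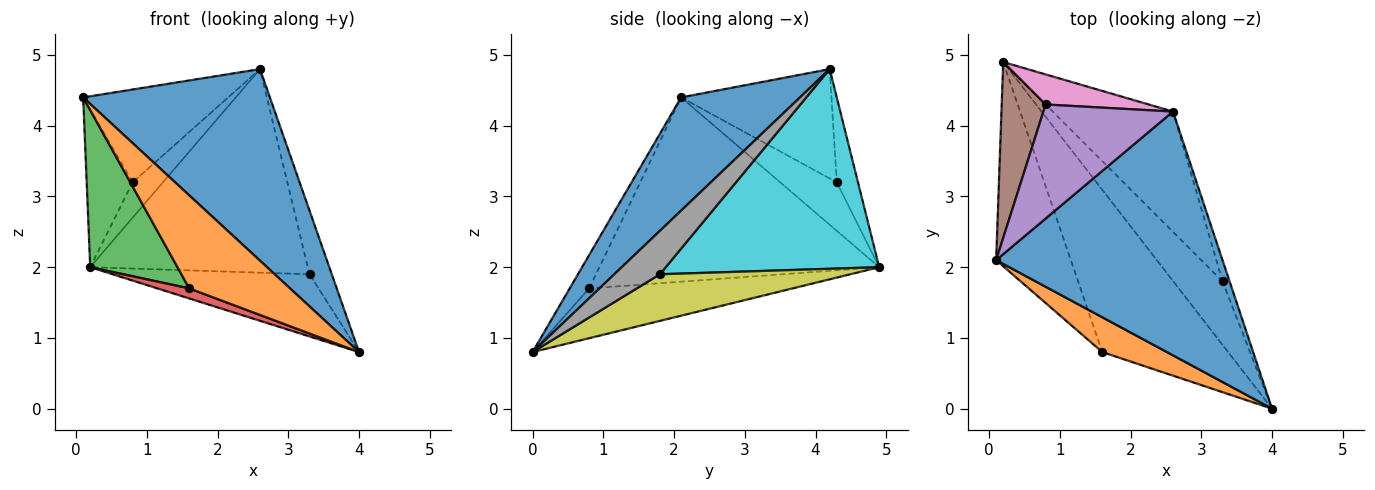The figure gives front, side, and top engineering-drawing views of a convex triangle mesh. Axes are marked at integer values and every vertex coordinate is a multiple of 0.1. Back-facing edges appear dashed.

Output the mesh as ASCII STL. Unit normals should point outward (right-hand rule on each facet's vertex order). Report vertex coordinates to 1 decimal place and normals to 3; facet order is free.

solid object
 facet normal 0.366 -0.575 0.732
  outer loop
   vertex 2.6 4.2 4.8
   vertex 0.1 2.1 4.4
   vertex 4.0 0.0 0.8
  endloop
 endfacet
 facet normal -0.178 -0.922 0.345
  outer loop
   vertex 1.6 0.8 1.7
   vertex 4.0 0.0 0.8
   vertex 0.1 2.1 4.4
  endloop
 endfacet
 facet normal -0.890 -0.278 -0.361
  outer loop
   vertex 1.6 0.8 1.7
   vertex 0.1 2.1 4.4
   vertex 0.2 4.9 2.0
  endloop
 endfacet
 facet normal -0.367 -0.057 -0.928
  outer loop
   vertex 1.6 0.8 1.7
   vertex 0.2 4.9 2.0
   vertex 4.0 0.0 0.8
  endloop
 endfacet
 facet normal -0.548 0.528 0.649
  outer loop
   vertex 0.8 4.3 3.2
   vertex 0.1 2.1 4.4
   vertex 2.6 4.2 4.8
  endloop
 endfacet
 facet normal -0.635 0.516 0.575
  outer loop
   vertex 0.8 4.3 3.2
   vertex 0.2 4.9 2.0
   vertex 0.1 2.1 4.4
  endloop
 endfacet
 facet normal -0.471 0.672 0.571
  outer loop
   vertex 0.8 4.3 3.2
   vertex 2.6 4.2 4.8
   vertex 0.2 4.9 2.0
  endloop
 endfacet
 facet normal 0.889 0.434 -0.145
  outer loop
   vertex 3.3 1.8 1.9
   vertex 2.6 4.2 4.8
   vertex 4.0 0.0 0.8
  endloop
 endfacet
 facet normal 0.560 0.580 -0.592
  outer loop
   vertex 3.3 1.8 1.9
   vertex 4.0 0.0 0.8
   vertex 0.2 4.9 2.0
  endloop
 endfacet
 facet normal 0.645 0.658 -0.389
  outer loop
   vertex 3.3 1.8 1.9
   vertex 0.2 4.9 2.0
   vertex 2.6 4.2 4.8
  endloop
 endfacet
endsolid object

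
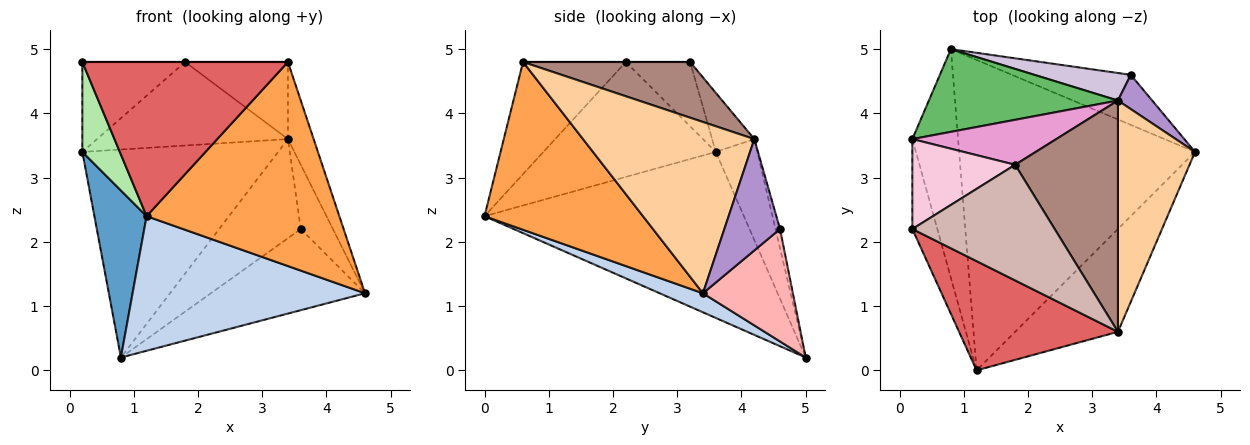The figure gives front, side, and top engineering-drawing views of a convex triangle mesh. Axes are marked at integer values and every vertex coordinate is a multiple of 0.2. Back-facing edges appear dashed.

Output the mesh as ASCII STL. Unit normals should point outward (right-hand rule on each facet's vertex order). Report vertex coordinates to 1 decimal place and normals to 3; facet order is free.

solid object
 facet normal -0.946 -0.190 -0.261
  outer loop
   vertex 0.8 5.0 0.2
   vertex 1.2 0.0 2.4
   vertex 0.2 3.6 3.4
  endloop
 endfacet
 facet normal 0.074 -0.397 -0.915
  outer loop
   vertex 0.8 5.0 0.2
   vertex 4.6 3.4 1.2
   vertex 1.2 0.0 2.4
  endloop
 endfacet
 facet normal 0.592 -0.720 -0.363
  outer loop
   vertex 3.4 0.6 4.8
   vertex 1.2 0.0 2.4
   vertex 4.6 3.4 1.2
  endloop
 endfacet
 facet normal 0.904 0.136 0.407
  outer loop
   vertex 3.4 4.2 3.6
   vertex 3.4 0.6 4.8
   vertex 4.6 3.4 1.2
  endloop
 endfacet
 facet normal -0.194 0.912 0.363
  outer loop
   vertex 3.4 4.2 3.6
   vertex 0.8 5.0 0.2
   vertex 0.2 3.6 3.4
  endloop
 endfacet
 facet normal -0.956 -0.208 -0.208
  outer loop
   vertex 0.2 2.2 4.8
   vertex 0.2 3.6 3.4
   vertex 1.2 0.0 2.4
  endloop
 endfacet
 facet normal -0.378 -0.756 0.535
  outer loop
   vertex 0.2 2.2 4.8
   vertex 1.2 0.0 2.4
   vertex 3.4 0.6 4.8
  endloop
 endfacet
 facet normal 0.445 0.762 -0.470
  outer loop
   vertex 3.6 4.6 2.2
   vertex 4.6 3.4 1.2
   vertex 0.8 5.0 0.2
  endloop
 endfacet
 facet normal 0.837 0.483 0.258
  outer loop
   vertex 3.6 4.6 2.2
   vertex 3.4 4.2 3.6
   vertex 4.6 3.4 1.2
  endloop
 endfacet
 facet normal -0.053 0.962 0.267
  outer loop
   vertex 3.6 4.6 2.2
   vertex 0.8 5.0 0.2
   vertex 3.4 4.2 3.6
  endloop
 endfacet
 facet normal 0.457 0.281 0.844
  outer loop
   vertex 1.8 3.2 4.8
   vertex 3.4 0.6 4.8
   vertex 3.4 4.2 3.6
  endloop
 endfacet
 facet normal 0.000 0.000 1.000
  outer loop
   vertex 1.8 3.2 4.8
   vertex 0.2 2.2 4.8
   vertex 3.4 0.6 4.8
  endloop
 endfacet
 facet normal -0.191 0.864 0.465
  outer loop
   vertex 1.8 3.2 4.8
   vertex 3.4 4.2 3.6
   vertex 0.2 3.6 3.4
  endloop
 endfacet
 facet normal -0.404 0.647 0.647
  outer loop
   vertex 1.8 3.2 4.8
   vertex 0.2 3.6 3.4
   vertex 0.2 2.2 4.8
  endloop
 endfacet
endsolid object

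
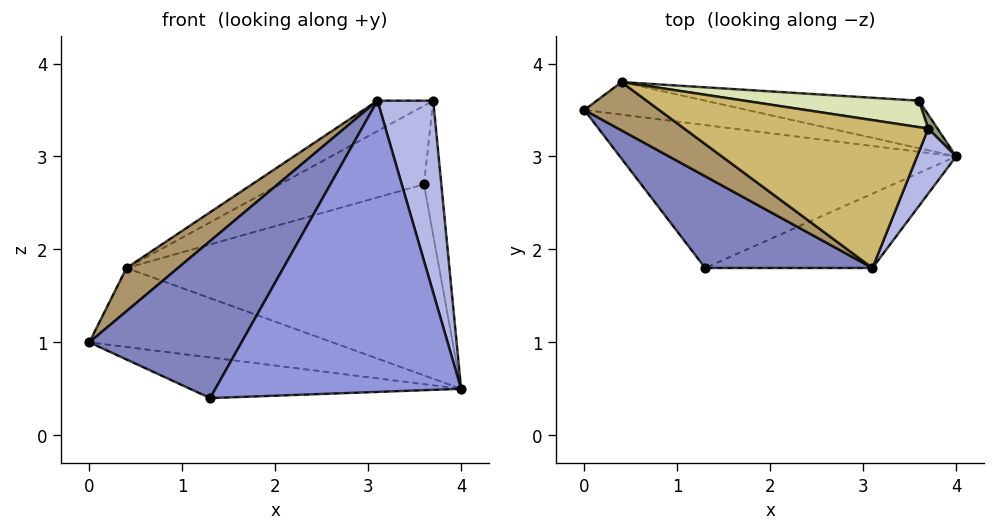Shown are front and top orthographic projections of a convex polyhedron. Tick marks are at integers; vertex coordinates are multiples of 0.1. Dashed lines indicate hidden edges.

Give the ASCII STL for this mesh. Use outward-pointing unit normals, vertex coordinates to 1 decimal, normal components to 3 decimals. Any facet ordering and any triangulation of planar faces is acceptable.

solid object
 facet normal -0.086 0.273 -0.958
  outer loop
   vertex 1.3 1.8 0.4
   vertex 0.0 3.5 1.0
   vertex 4.0 3.0 0.5
  endloop
 endfacet
 facet normal -0.668 -0.643 0.375
  outer loop
   vertex 3.1 1.8 3.6
   vertex 0.0 3.5 1.0
   vertex 1.3 1.8 0.4
  endloop
 endfacet
 facet normal 0.403 -0.887 -0.226
  outer loop
   vertex 3.1 1.8 3.6
   vertex 1.3 1.8 0.4
   vertex 4.0 3.0 0.5
  endloop
 endfacet
 facet normal 0.921 -0.368 0.125
  outer loop
   vertex 3.7 3.3 3.6
   vertex 3.1 1.8 3.6
   vertex 4.0 3.0 0.5
  endloop
 endfacet
 facet normal 0.899 0.435 0.045
  outer loop
   vertex 3.6 3.6 2.7
   vertex 3.7 3.3 3.6
   vertex 4.0 3.0 0.5
  endloop
 endfacet
 facet normal 0.068 0.923 -0.380
  outer loop
   vertex 0.4 3.8 1.8
   vertex 4.0 3.0 0.5
   vertex 0.0 3.5 1.0
  endloop
 endfacet
 facet normal 0.127 0.963 -0.239
  outer loop
   vertex 0.4 3.8 1.8
   vertex 3.6 3.6 2.7
   vertex 4.0 3.0 0.5
  endloop
 endfacet
 facet normal -0.031 0.947 0.319
  outer loop
   vertex 0.4 3.8 1.8
   vertex 3.7 3.3 3.6
   vertex 3.6 3.6 2.7
  endloop
 endfacet
 facet normal -0.704 -0.474 0.529
  outer loop
   vertex 0.4 3.8 1.8
   vertex 0.0 3.5 1.0
   vertex 3.1 1.8 3.6
  endloop
 endfacet
 facet normal -0.450 0.180 0.875
  outer loop
   vertex 0.4 3.8 1.8
   vertex 3.1 1.8 3.6
   vertex 3.7 3.3 3.6
  endloop
 endfacet
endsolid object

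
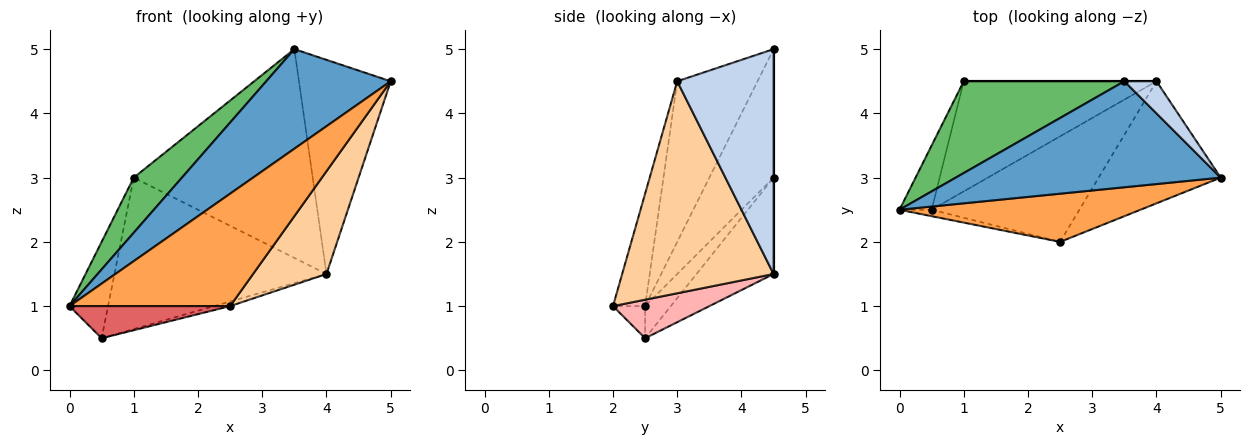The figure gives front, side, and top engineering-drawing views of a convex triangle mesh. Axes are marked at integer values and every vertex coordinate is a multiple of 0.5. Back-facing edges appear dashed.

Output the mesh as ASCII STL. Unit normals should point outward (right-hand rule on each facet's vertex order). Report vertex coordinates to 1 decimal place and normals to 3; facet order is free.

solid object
 facet normal -0.404 -0.626 0.667
  outer loop
   vertex 3.5 4.5 5.0
   vertex 0.0 2.5 1.0
   vertex 5.0 3.0 4.5
  endloop
 endfacet
 facet normal 0.720 0.686 0.103
  outer loop
   vertex 4.0 4.5 1.5
   vertex 3.5 4.5 5.0
   vertex 5.0 3.0 4.5
  endloop
 endfacet
 facet normal -0.181 -0.904 0.387
  outer loop
   vertex 2.5 2.0 1.0
   vertex 5.0 3.0 4.5
   vertex 0.0 2.5 1.0
  endloop
 endfacet
 facet normal 0.799 -0.387 -0.460
  outer loop
   vertex 2.5 2.0 1.0
   vertex 4.0 4.5 1.5
   vertex 5.0 3.0 4.5
  endloop
 endfacet
 facet normal -0.566 -0.424 0.707
  outer loop
   vertex 1.0 4.5 3.0
   vertex 0.0 2.5 1.0
   vertex 3.5 4.5 5.0
  endloop
 endfacet
 facet normal 0.000 1.000 0.000
  outer loop
   vertex 1.0 4.5 3.0
   vertex 3.5 4.5 5.0
   vertex 4.0 4.5 1.5
  endloop
 endfacet
 facet normal -0.192 -0.962 -0.192
  outer loop
   vertex 0.5 2.5 0.5
   vertex 2.5 2.0 1.0
   vertex 0.0 2.5 1.0
  endloop
 endfacet
 facet normal 0.252 0.042 -0.967
  outer loop
   vertex 0.5 2.5 0.5
   vertex 4.0 4.5 1.5
   vertex 2.5 2.0 1.0
  endloop
 endfacet
 facet normal -0.485 0.728 -0.485
  outer loop
   vertex 0.5 2.5 0.5
   vertex 0.0 2.5 1.0
   vertex 1.0 4.5 3.0
  endloop
 endfacet
 facet normal -0.282 0.776 -0.564
  outer loop
   vertex 0.5 2.5 0.5
   vertex 1.0 4.5 3.0
   vertex 4.0 4.5 1.5
  endloop
 endfacet
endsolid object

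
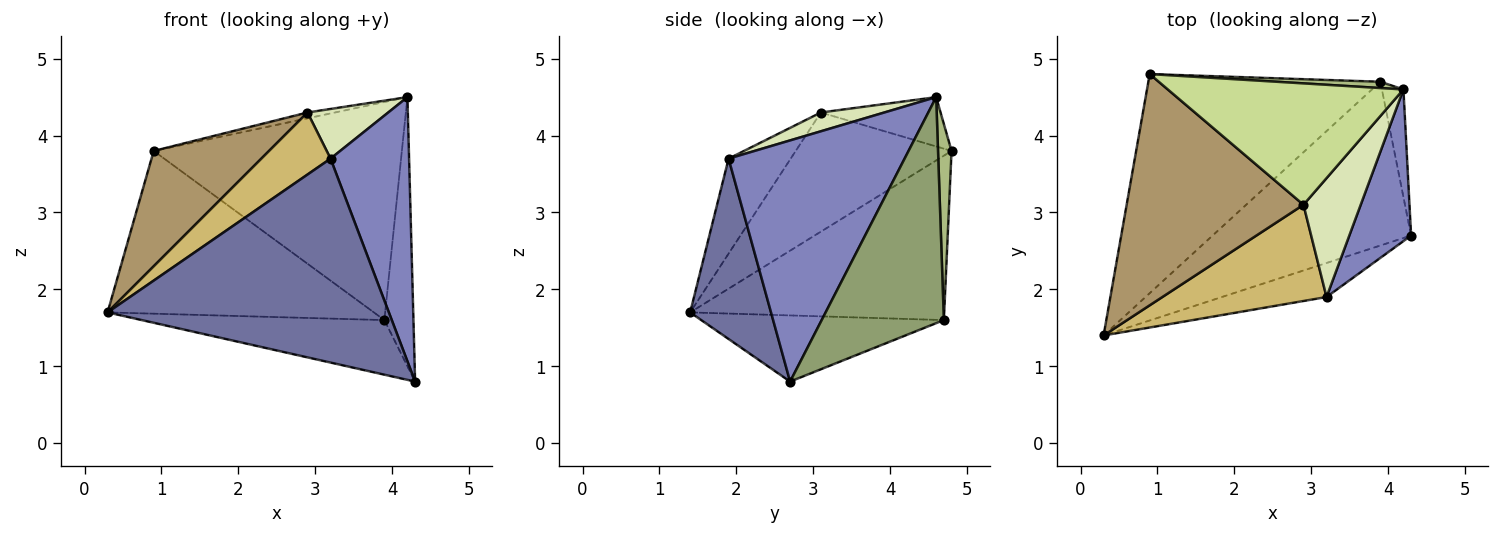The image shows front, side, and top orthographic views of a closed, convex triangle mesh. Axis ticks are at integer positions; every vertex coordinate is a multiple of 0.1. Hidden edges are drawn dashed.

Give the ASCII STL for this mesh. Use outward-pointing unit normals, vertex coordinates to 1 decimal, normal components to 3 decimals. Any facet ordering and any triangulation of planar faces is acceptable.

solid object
 facet normal 0.273 -0.949 -0.158
  outer loop
   vertex 3.2 1.9 3.7
   vertex 0.3 1.4 1.7
   vertex 4.3 2.7 0.8
  endloop
 endfacet
 facet normal 0.889 -0.397 0.228
  outer loop
   vertex 3.2 1.9 3.7
   vertex 4.3 2.7 0.8
   vertex 4.2 4.6 4.5
  endloop
 endfacet
 facet normal -0.302 0.302 -0.905
  outer loop
   vertex 3.9 4.7 1.6
   vertex 4.3 2.7 0.8
   vertex 0.3 1.4 1.7
  endloop
 endfacet
 facet normal -0.494 0.518 -0.698
  outer loop
   vertex 3.9 4.7 1.6
   vertex 0.3 1.4 1.7
   vertex 0.9 4.8 3.8
  endloop
 endfacet
 facet normal 0.969 0.231 -0.092
  outer loop
   vertex 3.9 4.7 1.6
   vertex 4.2 4.6 4.5
   vertex 4.3 2.7 0.8
  endloop
 endfacet
 facet normal 0.054 0.998 0.029
  outer loop
   vertex 3.9 4.7 1.6
   vertex 0.9 4.8 3.8
   vertex 4.2 4.6 4.5
  endloop
 endfacet
 facet normal -0.205 0.047 0.978
  outer loop
   vertex 2.9 3.1 4.3
   vertex 4.2 4.6 4.5
   vertex 0.9 4.8 3.8
  endloop
 endfacet
 facet normal 0.290 -0.369 0.883
  outer loop
   vertex 2.9 3.1 4.3
   vertex 3.2 1.9 3.7
   vertex 4.2 4.6 4.5
  endloop
 endfacet
 facet normal -0.516 -0.382 0.766
  outer loop
   vertex 2.9 3.1 4.3
   vertex 0.9 4.8 3.8
   vertex 0.3 1.4 1.7
  endloop
 endfacet
 facet normal -0.437 -0.487 0.756
  outer loop
   vertex 2.9 3.1 4.3
   vertex 0.3 1.4 1.7
   vertex 3.2 1.9 3.7
  endloop
 endfacet
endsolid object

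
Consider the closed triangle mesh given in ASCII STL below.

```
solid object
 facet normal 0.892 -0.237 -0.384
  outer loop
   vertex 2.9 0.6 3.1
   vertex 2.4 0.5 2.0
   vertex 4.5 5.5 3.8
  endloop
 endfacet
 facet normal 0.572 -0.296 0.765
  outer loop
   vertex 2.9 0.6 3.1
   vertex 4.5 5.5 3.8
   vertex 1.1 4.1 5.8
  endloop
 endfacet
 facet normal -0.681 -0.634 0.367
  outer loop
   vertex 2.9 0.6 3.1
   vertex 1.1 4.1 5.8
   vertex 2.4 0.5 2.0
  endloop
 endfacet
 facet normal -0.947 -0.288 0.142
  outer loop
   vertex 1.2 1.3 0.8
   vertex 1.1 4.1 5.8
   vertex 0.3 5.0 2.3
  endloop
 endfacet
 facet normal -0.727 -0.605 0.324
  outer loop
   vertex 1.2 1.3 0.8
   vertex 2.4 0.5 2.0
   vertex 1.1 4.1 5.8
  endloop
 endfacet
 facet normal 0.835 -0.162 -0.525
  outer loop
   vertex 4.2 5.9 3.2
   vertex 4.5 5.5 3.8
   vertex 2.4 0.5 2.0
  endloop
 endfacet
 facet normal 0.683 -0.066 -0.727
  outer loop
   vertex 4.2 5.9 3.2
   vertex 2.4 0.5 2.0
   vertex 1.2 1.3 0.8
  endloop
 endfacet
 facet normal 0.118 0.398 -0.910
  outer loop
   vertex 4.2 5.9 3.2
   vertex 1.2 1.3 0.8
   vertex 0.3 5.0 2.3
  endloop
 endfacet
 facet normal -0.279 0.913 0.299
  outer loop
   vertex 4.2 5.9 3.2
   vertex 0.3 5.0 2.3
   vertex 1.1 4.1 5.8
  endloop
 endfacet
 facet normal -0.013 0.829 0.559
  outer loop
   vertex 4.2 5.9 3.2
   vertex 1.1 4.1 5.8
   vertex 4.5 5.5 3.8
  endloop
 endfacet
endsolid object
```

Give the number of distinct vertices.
7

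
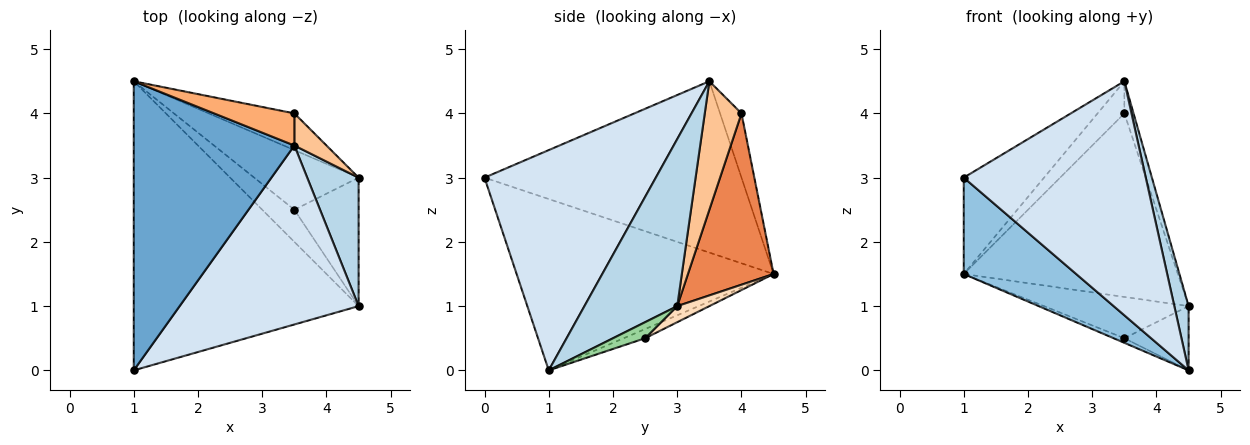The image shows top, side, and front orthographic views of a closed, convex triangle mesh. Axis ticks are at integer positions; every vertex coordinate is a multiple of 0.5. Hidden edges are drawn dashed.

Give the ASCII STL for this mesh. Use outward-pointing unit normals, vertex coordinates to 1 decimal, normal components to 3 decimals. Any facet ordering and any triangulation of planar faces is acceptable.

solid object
 facet normal -0.711 0.222 0.667
  outer loop
   vertex 3.5 3.5 4.5
   vertex 1.0 4.5 1.5
   vertex 1.0 0.0 3.0
  endloop
 endfacet
 facet normal -0.586 -0.256 -0.769
  outer loop
   vertex 4.5 1.0 0.0
   vertex 1.0 0.0 3.0
   vertex 1.0 4.5 1.5
  endloop
 endfacet
 facet normal 0.946 -0.145 0.291
  outer loop
   vertex 4.5 1.0 0.0
   vertex 4.5 3.0 1.0
   vertex 3.5 3.5 4.5
  endloop
 endfacet
 facet normal 0.599 -0.636 0.487
  outer loop
   vertex 4.5 1.0 0.0
   vertex 3.5 3.5 4.5
   vertex 1.0 0.0 3.0
  endloop
 endfacet
 facet normal 0.365 0.913 -0.183
  outer loop
   vertex 3.5 4.0 4.0
   vertex 4.5 3.0 1.0
   vertex 1.0 4.5 1.5
  endloop
 endfacet
 facet normal -0.492 0.615 0.615
  outer loop
   vertex 3.5 4.0 4.0
   vertex 1.0 4.5 1.5
   vertex 3.5 3.5 4.5
  endloop
 endfacet
 facet normal 0.943 0.236 0.236
  outer loop
   vertex 3.5 4.0 4.0
   vertex 3.5 3.5 4.5
   vertex 4.5 3.0 1.0
  endloop
 endfacet
 facet normal 0.125 0.565 -0.816
  outer loop
   vertex 3.5 2.5 0.5
   vertex 1.0 4.5 1.5
   vertex 4.5 3.0 1.0
  endloop
 endfacet
 facet normal -0.272 0.136 -0.953
  outer loop
   vertex 3.5 2.5 0.5
   vertex 4.5 1.0 0.0
   vertex 1.0 4.5 1.5
  endloop
 endfacet
 facet normal 0.218 0.436 -0.873
  outer loop
   vertex 3.5 2.5 0.5
   vertex 4.5 3.0 1.0
   vertex 4.5 1.0 0.0
  endloop
 endfacet
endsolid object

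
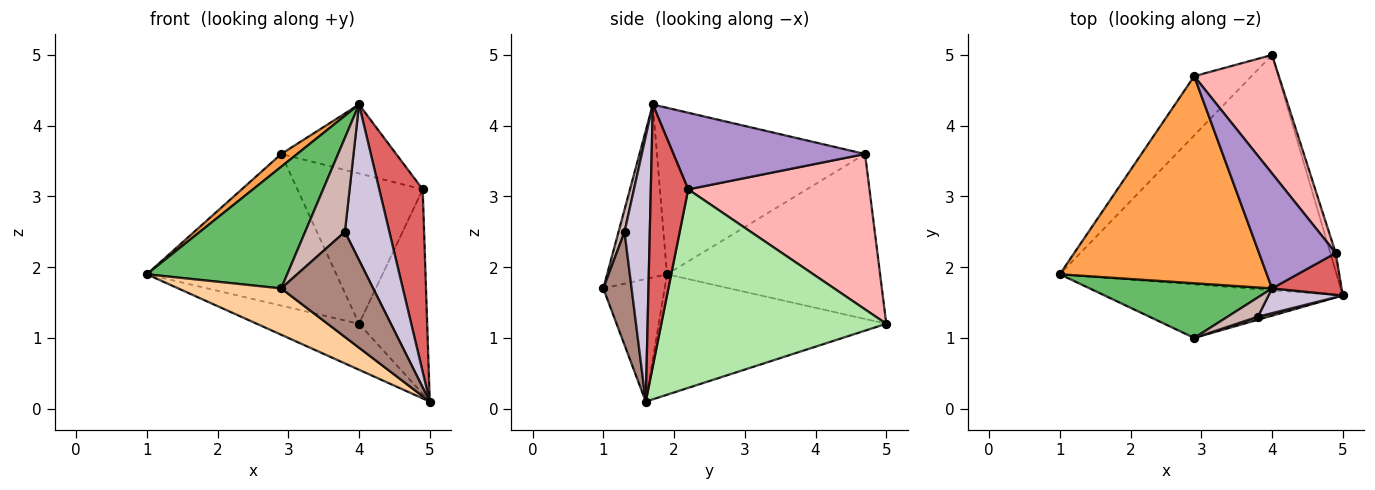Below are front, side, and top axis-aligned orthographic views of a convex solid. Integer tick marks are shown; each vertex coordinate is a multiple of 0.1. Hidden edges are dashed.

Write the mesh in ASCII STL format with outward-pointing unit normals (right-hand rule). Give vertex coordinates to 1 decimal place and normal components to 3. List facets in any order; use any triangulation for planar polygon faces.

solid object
 facet normal -0.393 0.176 -0.903
  outer loop
   vertex 4.0 5.0 1.2
   vertex 5.0 1.6 0.1
   vertex 1.0 1.9 1.9
  endloop
 endfacet
 facet normal -0.723 0.643 -0.251
  outer loop
   vertex 2.9 4.7 3.6
   vertex 4.0 5.0 1.2
   vertex 1.0 1.9 1.9
  endloop
 endfacet
 facet normal -0.626 -0.048 0.778
  outer loop
   vertex 2.9 4.7 3.6
   vertex 1.0 1.9 1.9
   vertex 4.0 1.7 4.3
  endloop
 endfacet
 facet normal -0.363 -0.609 -0.705
  outer loop
   vertex 2.9 1.0 1.7
   vertex 1.0 1.9 1.9
   vertex 5.0 1.6 0.1
  endloop
 endfacet
 facet normal -0.362 -0.850 0.382
  outer loop
   vertex 2.9 1.0 1.7
   vertex 4.0 1.7 4.3
   vertex 1.0 1.9 1.9
  endloop
 endfacet
 facet normal 0.957 0.290 -0.026
  outer loop
   vertex 4.9 2.2 3.1
   vertex 5.0 1.6 0.1
   vertex 4.0 5.0 1.2
  endloop
 endfacet
 facet normal 0.643 -0.747 0.171
  outer loop
   vertex 4.9 2.2 3.1
   vertex 4.0 1.7 4.3
   vertex 5.0 1.6 0.1
  endloop
 endfacet
 facet normal 0.751 0.519 0.409
  outer loop
   vertex 4.9 2.2 3.1
   vertex 4.0 5.0 1.2
   vertex 2.9 4.7 3.6
  endloop
 endfacet
 facet normal 0.651 0.391 0.651
  outer loop
   vertex 4.9 2.2 3.1
   vertex 2.9 4.7 3.6
   vertex 4.0 1.7 4.3
  endloop
 endfacet
 facet normal 0.489 -0.861 0.137
  outer loop
   vertex 3.8 1.3 2.5
   vertex 5.0 1.6 0.1
   vertex 4.0 1.7 4.3
  endloop
 endfacet
 facet normal 0.294 -0.955 0.028
  outer loop
   vertex 3.8 1.3 2.5
   vertex 2.9 1.0 1.7
   vertex 5.0 1.6 0.1
  endloop
 endfacet
 facet normal 0.146 -0.969 0.199
  outer loop
   vertex 3.8 1.3 2.5
   vertex 4.0 1.7 4.3
   vertex 2.9 1.0 1.7
  endloop
 endfacet
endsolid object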